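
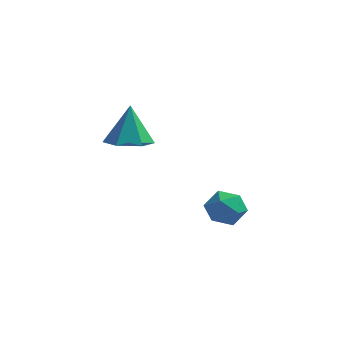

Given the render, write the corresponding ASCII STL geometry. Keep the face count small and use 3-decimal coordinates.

solid 
facet normal 0.079 -0.320 -0.944
outer loop
vertex -1.942 -0.248 1.996
vertex -2.719 -0.564 2.038
vertex -2.6 0.226 1.78
endloop
endfacet
facet normal 0.522 0.824 0.220
outer loop
vertex -1.942 -0.248 1.996
vertex -2.6 0.226 1.78
vertex -2.841 -0.076 3.482
endloop
endfacet
facet normal 0.080 -0.320 -0.944
outer loop
vertex -2.6 0.226 1.78
vertex -2.719 -0.564 2.038
vertex -3.377 -0.09 1.821
endloop
endfacet
facet normal -0.369 0.923 0.111
outer loop
vertex -2.6 0.226 1.78
vertex -3.377 -0.09 1.821
vertex -2.841 -0.076 3.482
endloop
endfacet
facet normal 0.080 -0.320 -0.944
outer loop
vertex -3.377 -0.09 1.821
vertex -2.719 -0.564 2.038
vertex -3.496 -0.88 2.079
endloop
endfacet
facet normal -0.925 0.236 0.297
outer loop
vertex -3.377 -0.09 1.821
vertex -3.496 -0.88 2.079
vertex -2.841 -0.076 3.482
endloop
endfacet
facet normal 0.080 -0.319 -0.944
outer loop
vertex -3.496 -0.88 2.079
vertex -2.719 -0.564 2.038
vertex -2.838 -1.355 2.295
endloop
endfacet
facet normal -0.591 -0.550 0.591
outer loop
vertex -3.496 -0.88 2.079
vertex -2.838 -1.355 2.295
vertex -2.841 -0.076 3.482
endloop
endfacet
facet normal 0.080 -0.319 -0.944
outer loop
vertex -2.838 -1.355 2.295
vertex -2.719 -0.564 2.038
vertex -2.061 -1.039 2.254
endloop
endfacet
facet normal 0.301 -0.648 0.699
outer loop
vertex -2.838 -1.355 2.295
vertex -2.061 -1.039 2.254
vertex -2.841 -0.076 3.482
endloop
endfacet
facet normal 0.079 -0.320 -0.944
outer loop
vertex -2.061 -1.039 2.254
vertex -2.719 -0.564 2.038
vertex -1.942 -0.248 1.996
endloop
endfacet
facet normal 0.857 0.039 0.514
outer loop
vertex -2.061 -1.039 2.254
vertex -1.942 -0.248 1.996
vertex -2.841 -0.076 3.482
endloop
endfacet
facet normal -0.483 0.809 0.336
outer loop
vertex -0.502 1.43 -1.526
vertex -0.269 1.264 -0.791
vertex 0.178 1.722 -1.252
endloop
endfacet
facet normal -0.255 0.907 -0.334
outer loop
vertex -0.502 1.43 -1.526
vertex 0.178 1.722 -1.252
vertex 0.138 1.44 -1.988
endloop
endfacet
facet normal -0.541 0.396 -0.742
outer loop
vertex -0.502 1.43 -1.526
vertex 0.138 1.44 -1.988
vertex -0.334 0.808 -1.981
endloop
endfacet
facet normal -0.946 -0.018 -0.324
outer loop
vertex -0.502 1.43 -1.526
vertex -0.334 0.808 -1.981
vertex -0.585 0.699 -1.242
endloop
endfacet
facet normal -0.910 0.236 0.342
outer loop
vertex -0.502 1.43 -1.526
vertex -0.585 0.699 -1.242
vertex -0.269 1.264 -0.791
endloop
endfacet
facet normal 0.453 0.824 -0.340
outer loop
vertex 0.138 1.44 -1.988
vertex 0.178 1.722 -1.252
vertex 0.765 1.281 -1.538
endloop
endfacet
facet normal 0.086 0.664 0.743
outer loop
vertex 0.178 1.722 -1.252
vertex -0.269 1.264 -0.791
vertex 0.514 1.172 -0.799
endloop
endfacet
facet normal -0.606 -0.261 0.752
outer loop
vertex -0.269 1.264 -0.791
vertex -0.585 0.699 -1.242
vertex 0.042 0.54 -0.792
endloop
endfacet
facet normal -0.664 -0.673 -0.325
outer loop
vertex -0.585 0.699 -1.242
vertex -0.334 0.808 -1.981
vertex 0.002 0.258 -1.528
endloop
endfacet
facet normal -0.011 -0.003 -1.000
outer loop
vertex -0.334 0.808 -1.981
vertex 0.138 1.44 -1.988
vertex 0.449 0.716 -1.989
endloop
endfacet
facet normal 0.946 0.018 0.324
outer loop
vertex 0.682 0.55 -1.254
vertex 0.765 1.281 -1.538
vertex 0.514 1.172 -0.799
endloop
endfacet
facet normal 0.541 -0.396 0.742
outer loop
vertex 0.682 0.55 -1.254
vertex 0.514 1.172 -0.799
vertex 0.042 0.54 -0.792
endloop
endfacet
facet normal 0.255 -0.907 0.334
outer loop
vertex 0.682 0.55 -1.254
vertex 0.042 0.54 -0.792
vertex 0.002 0.258 -1.528
endloop
endfacet
facet normal 0.483 -0.809 -0.336
outer loop
vertex 0.682 0.55 -1.254
vertex 0.002 0.258 -1.528
vertex 0.449 0.716 -1.989
endloop
endfacet
facet normal 0.910 -0.236 -0.342
outer loop
vertex 0.682 0.55 -1.254
vertex 0.449 0.716 -1.989
vertex 0.765 1.281 -1.538
endloop
endfacet
facet normal 0.664 0.673 0.325
outer loop
vertex 0.514 1.172 -0.799
vertex 0.765 1.281 -1.538
vertex 0.178 1.722 -1.252
endloop
endfacet
facet normal 0.011 0.003 1.000
outer loop
vertex 0.042 0.54 -0.792
vertex 0.514 1.172 -0.799
vertex -0.269 1.264 -0.791
endloop
endfacet
facet normal -0.453 -0.824 0.340
outer loop
vertex 0.002 0.258 -1.528
vertex 0.042 0.54 -0.792
vertex -0.585 0.699 -1.242
endloop
endfacet
facet normal -0.086 -0.664 -0.743
outer loop
vertex 0.449 0.716 -1.989
vertex 0.002 0.258 -1.528
vertex -0.334 0.808 -1.981
endloop
endfacet
facet normal 0.606 0.261 -0.752
outer loop
vertex 0.765 1.281 -1.538
vertex 0.449 0.716 -1.989
vertex 0.138 1.44 -1.988
endloop
endfacet

endsolid


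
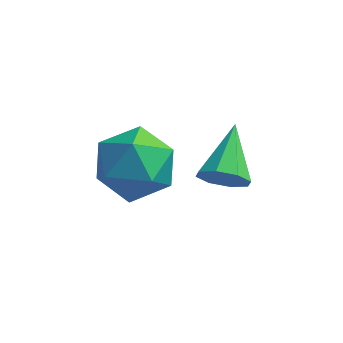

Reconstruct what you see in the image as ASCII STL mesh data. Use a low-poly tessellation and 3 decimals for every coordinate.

solid 
facet normal -0.541 -0.399 0.740
outer loop
vertex -3.537 -3.714 1.038
vertex -3.132 -4.598 0.858
vertex -2.706 -3.981 1.502
endloop
endfacet
facet normal -0.395 0.287 0.873
outer loop
vertex -3.537 -3.714 1.038
vertex -2.706 -3.981 1.502
vertex -2.804 -3.061 1.155
endloop
endfacet
facet normal -0.656 0.677 0.333
outer loop
vertex -3.537 -3.714 1.038
vertex -2.804 -3.061 1.155
vertex -3.29 -3.109 0.296
endloop
endfacet
facet normal -0.964 0.232 -0.132
outer loop
vertex -3.537 -3.714 1.038
vertex -3.29 -3.109 0.296
vertex -3.493 -4.059 0.112
endloop
endfacet
facet normal -0.893 -0.433 0.119
outer loop
vertex -3.537 -3.714 1.038
vertex -3.493 -4.059 0.112
vertex -3.132 -4.598 0.858
endloop
endfacet
facet normal 0.313 0.364 0.877
outer loop
vertex -2.804 -3.061 1.155
vertex -2.706 -3.981 1.502
vertex -1.947 -3.541 1.048
endloop
endfacet
facet normal 0.077 -0.745 0.663
outer loop
vertex -2.706 -3.981 1.502
vertex -3.132 -4.598 0.858
vertex -2.15 -4.491 0.864
endloop
endfacet
facet normal -0.491 -0.801 -0.341
outer loop
vertex -3.132 -4.598 0.858
vertex -3.493 -4.059 0.112
vertex -2.636 -4.539 0.005
endloop
endfacet
facet normal -0.606 0.274 -0.747
outer loop
vertex -3.493 -4.059 0.112
vertex -3.29 -3.109 0.296
vertex -2.734 -3.619 -0.342
endloop
endfacet
facet normal -0.108 0.994 0.006
outer loop
vertex -3.29 -3.109 0.296
vertex -2.804 -3.061 1.155
vertex -2.308 -3.002 0.302
endloop
endfacet
facet normal 0.964 -0.232 0.132
outer loop
vertex -1.903 -3.886 0.122
vertex -1.947 -3.541 1.048
vertex -2.15 -4.491 0.864
endloop
endfacet
facet normal 0.656 -0.677 -0.333
outer loop
vertex -1.903 -3.886 0.122
vertex -2.15 -4.491 0.864
vertex -2.636 -4.539 0.005
endloop
endfacet
facet normal 0.395 -0.287 -0.873
outer loop
vertex -1.903 -3.886 0.122
vertex -2.636 -4.539 0.005
vertex -2.734 -3.619 -0.342
endloop
endfacet
facet normal 0.541 0.399 -0.740
outer loop
vertex -1.903 -3.886 0.122
vertex -2.734 -3.619 -0.342
vertex -2.308 -3.002 0.302
endloop
endfacet
facet normal 0.893 0.433 -0.119
outer loop
vertex -1.903 -3.886 0.122
vertex -2.308 -3.002 0.302
vertex -1.947 -3.541 1.048
endloop
endfacet
facet normal 0.606 -0.274 0.747
outer loop
vertex -2.15 -4.491 0.864
vertex -1.947 -3.541 1.048
vertex -2.706 -3.981 1.502
endloop
endfacet
facet normal 0.108 -0.994 -0.006
outer loop
vertex -2.636 -4.539 0.005
vertex -2.15 -4.491 0.864
vertex -3.132 -4.598 0.858
endloop
endfacet
facet normal -0.313 -0.364 -0.877
outer loop
vertex -2.734 -3.619 -0.342
vertex -2.636 -4.539 0.005
vertex -3.493 -4.059 0.112
endloop
endfacet
facet normal -0.077 0.745 -0.663
outer loop
vertex -2.308 -3.002 0.302
vertex -2.734 -3.619 -0.342
vertex -3.29 -3.109 0.296
endloop
endfacet
facet normal 0.491 0.801 0.341
outer loop
vertex -1.947 -3.541 1.048
vertex -2.308 -3.002 0.302
vertex -2.804 -3.061 1.155
endloop
endfacet
facet normal 0.045 -0.904 -0.426
outer loop
vertex -0.277 -4.779 1.945
vertex -0.619 -4.588 1.504
vertex -0.038 -4.606 1.603
endloop
endfacet
facet normal 0.773 0.151 0.617
outer loop
vertex -0.277 -4.779 1.945
vertex -0.038 -4.606 1.603
vertex -0.681 -3.332 2.096
endloop
endfacet
facet normal 0.044 -0.904 -0.425
outer loop
vertex -0.038 -4.606 1.603
vertex -0.619 -4.588 1.504
vertex -0.139 -4.423 1.203
endloop
endfacet
facet normal 0.890 0.456 -0.016
outer loop
vertex -0.038 -4.606 1.603
vertex -0.139 -4.423 1.203
vertex -0.681 -3.332 2.096
endloop
endfacet
facet normal 0.043 -0.903 -0.427
outer loop
vertex -0.139 -4.423 1.203
vertex -0.619 -4.588 1.504
vertex -0.522 -4.336 0.98
endloop
endfacet
facet normal 0.476 0.686 -0.550
outer loop
vertex -0.139 -4.423 1.203
vertex -0.522 -4.336 0.98
vertex -0.681 -3.332 2.096
endloop
endfacet
facet normal 0.047 -0.904 -0.426
outer loop
vertex -0.522 -4.336 0.98
vertex -0.619 -4.588 1.504
vertex -0.962 -4.398 1.063
endloop
endfacet
facet normal -0.226 0.708 -0.669
outer loop
vertex -0.522 -4.336 0.98
vertex -0.962 -4.398 1.063
vertex -0.681 -3.332 2.096
endloop
endfacet
facet normal 0.043 -0.905 -0.424
outer loop
vertex -0.962 -4.398 1.063
vertex -0.619 -4.588 1.504
vertex -1.201 -4.57 1.406
endloop
endfacet
facet normal -0.805 0.509 -0.306
outer loop
vertex -0.962 -4.398 1.063
vertex -1.201 -4.57 1.406
vertex -0.681 -3.332 2.096
endloop
endfacet
facet normal 0.044 -0.904 -0.426
outer loop
vertex -1.201 -4.57 1.406
vertex -0.619 -4.588 1.504
vertex -1.099 -4.753 1.805
endloop
endfacet
facet normal -0.922 0.204 0.329
outer loop
vertex -1.201 -4.57 1.406
vertex -1.099 -4.753 1.805
vertex -0.681 -3.332 2.096
endloop
endfacet
facet normal 0.044 -0.904 -0.426
outer loop
vertex -1.099 -4.753 1.805
vertex -0.619 -4.588 1.504
vertex -0.716 -4.84 2.029
endloop
endfacet
facet normal -0.509 -0.026 0.860
outer loop
vertex -1.099 -4.753 1.805
vertex -0.716 -4.84 2.029
vertex -0.681 -3.332 2.096
endloop
endfacet
facet normal 0.044 -0.904 -0.426
outer loop
vertex -0.716 -4.84 2.029
vertex -0.619 -4.588 1.504
vertex -0.277 -4.779 1.945
endloop
endfacet
facet normal 0.194 -0.048 0.980
outer loop
vertex -0.716 -4.84 2.029
vertex -0.277 -4.779 1.945
vertex -0.681 -3.332 2.096
endloop
endfacet

endsolid


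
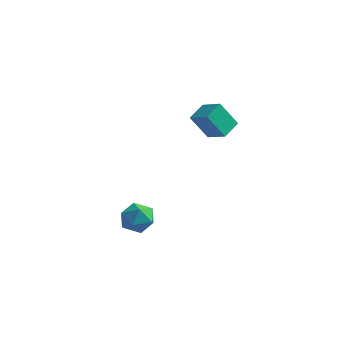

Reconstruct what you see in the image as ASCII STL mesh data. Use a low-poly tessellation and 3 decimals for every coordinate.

solid 
facet normal -0.435 -0.321 0.841
outer loop
vertex 1.507 -1.406 4.86
vertex 1.601 -0.052 5.425
vertex 0.097 -1.06 4.263
endloop
endfacet
facet normal -0.063 -0.921 -0.384
outer loop
vertex 0.979 -0.408 2.555
vertex 1.507 -1.406 4.86
vertex 0.097 -1.06 4.263
endloop
endfacet
facet normal -0.435 -0.321 0.841
outer loop
vertex 0.097 -1.06 4.263
vertex 1.601 -0.052 5.425
vertex 0.19 0.294 4.828
endloop
endfacet
facet normal -0.898 0.220 -0.380
outer loop
vertex 0.19 0.294 4.828
vertex 0.979 -0.408 2.555
vertex 0.097 -1.06 4.263
endloop
endfacet
facet normal 0.898 -0.221 0.380
outer loop
vertex 1.507 -1.406 4.86
vertex 2.483 0.6 3.717
vertex 1.601 -0.052 5.425
endloop
endfacet
facet normal -0.063 -0.921 -0.384
outer loop
vertex 2.39 -0.754 3.152
vertex 1.507 -1.406 4.86
vertex 0.979 -0.408 2.555
endloop
endfacet
facet normal 0.898 -0.220 0.380
outer loop
vertex 2.39 -0.754 3.152
vertex 2.483 0.6 3.717
vertex 1.507 -1.406 4.86
endloop
endfacet
facet normal 0.063 0.921 0.384
outer loop
vertex 1.601 -0.052 5.425
vertex 2.483 0.6 3.717
vertex 0.19 0.294 4.828
endloop
endfacet
facet normal -0.898 0.221 -0.380
outer loop
vertex 1.073 0.946 3.12
vertex 0.979 -0.408 2.555
vertex 0.19 0.294 4.828
endloop
endfacet
facet normal 0.063 0.921 0.384
outer loop
vertex 0.19 0.294 4.828
vertex 2.483 0.6 3.717
vertex 1.073 0.946 3.12
endloop
endfacet
facet normal 0.435 0.321 -0.841
outer loop
vertex 1.073 0.946 3.12
vertex 2.39 -0.754 3.152
vertex 0.979 -0.408 2.555
endloop
endfacet
facet normal 0.435 0.321 -0.841
outer loop
vertex 2.483 0.6 3.717
vertex 2.39 -0.754 3.152
vertex 1.073 0.946 3.12
endloop
endfacet
facet normal -0.844 -0.066 0.532
outer loop
vertex -3.017 -3.761 -3.749
vertex -2.528 -4.675 -3.086
vertex -2.39 -3.508 -2.722
endloop
endfacet
facet normal -0.739 0.602 0.303
outer loop
vertex -3.017 -3.761 -3.749
vertex -2.39 -3.508 -2.722
vertex -2.234 -2.812 -3.724
endloop
endfacet
facet normal -0.698 0.587 -0.409
outer loop
vertex -3.017 -3.761 -3.749
vertex -2.234 -2.812 -3.724
vertex -2.277 -3.549 -4.708
endloop
endfacet
facet normal -0.779 -0.090 -0.621
outer loop
vertex -3.017 -3.761 -3.749
vertex -2.277 -3.549 -4.708
vertex -2.458 -4.7 -4.314
endloop
endfacet
facet normal -0.869 -0.493 -0.039
outer loop
vertex -3.017 -3.761 -3.749
vertex -2.458 -4.7 -4.314
vertex -2.528 -4.675 -3.086
endloop
endfacet
facet normal -0.109 0.824 0.556
outer loop
vertex -2.234 -2.812 -3.724
vertex -2.39 -3.508 -2.722
vertex -1.262 -3.14 -3.046
endloop
endfacet
facet normal -0.280 -0.256 0.925
outer loop
vertex -2.39 -3.508 -2.722
vertex -2.528 -4.675 -3.086
vertex -1.443 -4.291 -2.652
endloop
endfacet
facet normal -0.320 -0.947 0.001
outer loop
vertex -2.528 -4.675 -3.086
vertex -2.458 -4.7 -4.314
vertex -1.486 -5.028 -3.636
endloop
endfacet
facet normal -0.174 -0.294 -0.940
outer loop
vertex -2.458 -4.7 -4.314
vertex -2.277 -3.549 -4.708
vertex -1.33 -4.332 -4.638
endloop
endfacet
facet normal -0.044 0.801 -0.598
outer loop
vertex -2.277 -3.549 -4.708
vertex -2.234 -2.812 -3.724
vertex -1.192 -3.165 -4.274
endloop
endfacet
facet normal 0.779 0.090 0.621
outer loop
vertex -0.703 -4.079 -3.611
vertex -1.262 -3.14 -3.046
vertex -1.443 -4.291 -2.652
endloop
endfacet
facet normal 0.698 -0.587 0.409
outer loop
vertex -0.703 -4.079 -3.611
vertex -1.443 -4.291 -2.652
vertex -1.486 -5.028 -3.636
endloop
endfacet
facet normal 0.739 -0.602 -0.303
outer loop
vertex -0.703 -4.079 -3.611
vertex -1.486 -5.028 -3.636
vertex -1.33 -4.332 -4.638
endloop
endfacet
facet normal 0.844 0.066 -0.532
outer loop
vertex -0.703 -4.079 -3.611
vertex -1.33 -4.332 -4.638
vertex -1.192 -3.165 -4.274
endloop
endfacet
facet normal 0.869 0.493 0.039
outer loop
vertex -0.703 -4.079 -3.611
vertex -1.192 -3.165 -4.274
vertex -1.262 -3.14 -3.046
endloop
endfacet
facet normal 0.174 0.294 0.940
outer loop
vertex -1.443 -4.291 -2.652
vertex -1.262 -3.14 -3.046
vertex -2.39 -3.508 -2.722
endloop
endfacet
facet normal 0.044 -0.801 0.598
outer loop
vertex -1.486 -5.028 -3.636
vertex -1.443 -4.291 -2.652
vertex -2.528 -4.675 -3.086
endloop
endfacet
facet normal 0.109 -0.824 -0.556
outer loop
vertex -1.33 -4.332 -4.638
vertex -1.486 -5.028 -3.636
vertex -2.458 -4.7 -4.314
endloop
endfacet
facet normal 0.280 0.256 -0.925
outer loop
vertex -1.192 -3.165 -4.274
vertex -1.33 -4.332 -4.638
vertex -2.277 -3.549 -4.708
endloop
endfacet
facet normal 0.320 0.947 -0.001
outer loop
vertex -1.262 -3.14 -3.046
vertex -1.192 -3.165 -4.274
vertex -2.234 -2.812 -3.724
endloop
endfacet

endsolid


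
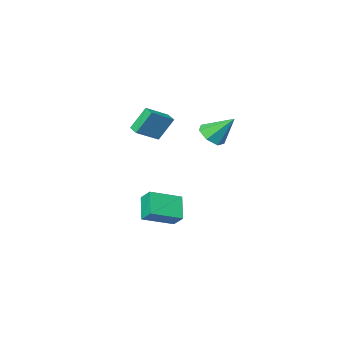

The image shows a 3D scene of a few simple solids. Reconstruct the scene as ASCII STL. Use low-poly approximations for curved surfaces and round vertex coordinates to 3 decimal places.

solid 
facet normal 0.453 -0.524 -0.721
outer loop
vertex 0.326 2.214 2.099
vertex -0.417 1.545 2.119
vertex -0.339 2.374 1.565
endloop
endfacet
facet normal 0.230 0.973 0.006
outer loop
vertex 0.326 2.214 2.099
vertex -0.339 2.374 1.565
vertex -1.323 2.595 3.561
endloop
endfacet
facet normal 0.454 -0.524 -0.721
outer loop
vertex -0.339 2.374 1.565
vertex -0.417 1.545 2.119
vertex -1.062 1.909 1.448
endloop
endfacet
facet normal -0.474 0.819 -0.324
outer loop
vertex -0.339 2.374 1.565
vertex -1.062 1.909 1.448
vertex -1.323 2.595 3.561
endloop
endfacet
facet normal 0.453 -0.526 -0.720
outer loop
vertex -1.062 1.909 1.448
vertex -0.417 1.545 2.119
vertex -1.3 1.171 1.837
endloop
endfacet
facet normal -0.959 0.211 -0.187
outer loop
vertex -1.062 1.909 1.448
vertex -1.3 1.171 1.837
vertex -1.323 2.595 3.561
endloop
endfacet
facet normal 0.453 -0.525 -0.721
outer loop
vertex -1.3 1.171 1.837
vertex -0.417 1.545 2.119
vertex -0.873 0.714 2.438
endloop
endfacet
facet normal -0.864 -0.394 0.314
outer loop
vertex -1.3 1.171 1.837
vertex -0.873 0.714 2.438
vertex -1.323 2.595 3.561
endloop
endfacet
facet normal 0.453 -0.525 -0.720
outer loop
vertex -0.873 0.714 2.438
vertex -0.417 1.545 2.119
vertex -0.102 0.883 2.8
endloop
endfacet
facet normal -0.258 -0.540 0.801
outer loop
vertex -0.873 0.714 2.438
vertex -0.102 0.883 2.8
vertex -1.323 2.595 3.561
endloop
endfacet
facet normal 0.454 -0.525 -0.720
outer loop
vertex -0.102 0.883 2.8
vertex -0.417 1.545 2.119
vertex 0.431 1.551 2.649
endloop
endfacet
facet normal 0.403 -0.116 0.908
outer loop
vertex -0.102 0.883 2.8
vertex 0.431 1.551 2.649
vertex -1.323 2.595 3.561
endloop
endfacet
facet normal 0.454 -0.525 -0.720
outer loop
vertex 0.431 1.551 2.649
vertex -0.417 1.545 2.119
vertex 0.326 2.214 2.099
endloop
endfacet
facet normal 0.619 0.557 0.553
outer loop
vertex 0.431 1.551 2.649
vertex 0.326 2.214 2.099
vertex -1.323 2.595 3.561
endloop
endfacet
facet normal -0.936 0.141 -0.322
outer loop
vertex 0.437 -0.375 -3.317
vertex 1.05 0.786 -4.592
vertex 0.558 -1.241 -4.047
endloop
endfacet
facet normal -0.335 -0.634 0.697
outer loop
vertex 2.59 -1.546 -3.348
vertex 0.437 -0.375 -3.317
vertex 0.558 -1.241 -4.047
endloop
endfacet
facet normal -0.936 0.141 -0.322
outer loop
vertex 0.558 -1.241 -4.047
vertex 1.05 0.786 -4.592
vertex 1.171 -0.08 -5.322
endloop
endfacet
facet normal 0.106 -0.760 -0.641
outer loop
vertex 1.171 -0.08 -5.322
vertex 2.59 -1.546 -3.348
vertex 0.558 -1.241 -4.047
endloop
endfacet
facet normal -0.106 0.760 0.641
outer loop
vertex 0.437 -0.375 -3.317
vertex 3.082 0.481 -3.893
vertex 1.05 0.786 -4.592
endloop
endfacet
facet normal -0.335 -0.634 0.697
outer loop
vertex 2.469 -0.68 -2.618
vertex 0.437 -0.375 -3.317
vertex 2.59 -1.546 -3.348
endloop
endfacet
facet normal -0.106 0.760 0.641
outer loop
vertex 2.469 -0.68 -2.618
vertex 3.082 0.481 -3.893
vertex 0.437 -0.375 -3.317
endloop
endfacet
facet normal 0.335 0.634 -0.697
outer loop
vertex 1.05 0.786 -4.592
vertex 3.082 0.481 -3.893
vertex 1.171 -0.08 -5.322
endloop
endfacet
facet normal 0.106 -0.760 -0.641
outer loop
vertex 3.203 -0.385 -4.623
vertex 2.59 -1.546 -3.348
vertex 1.171 -0.08 -5.322
endloop
endfacet
facet normal 0.335 0.634 -0.697
outer loop
vertex 1.171 -0.08 -5.322
vertex 3.082 0.481 -3.893
vertex 3.203 -0.385 -4.623
endloop
endfacet
facet normal 0.936 -0.141 0.322
outer loop
vertex 3.203 -0.385 -4.623
vertex 2.469 -0.68 -2.618
vertex 2.59 -1.546 -3.348
endloop
endfacet
facet normal 0.936 -0.141 0.322
outer loop
vertex 3.082 0.481 -3.893
vertex 2.469 -0.68 -2.618
vertex 3.203 -0.385 -4.623
endloop
endfacet
facet normal -0.458 0.209 0.864
outer loop
vertex 3.19 0.186 4.475
vertex 3.248 0.978 4.314
vertex 1.675 0.136 3.683
endloop
endfacet
facet normal -0.072 -0.977 0.200
outer loop
vertex 2.492 -0.238 2.146
vertex 3.19 0.186 4.475
vertex 1.675 0.136 3.683
endloop
endfacet
facet normal -0.459 0.211 0.863
outer loop
vertex 1.675 0.136 3.683
vertex 3.248 0.978 4.314
vertex 1.734 0.928 3.521
endloop
endfacet
facet normal -0.886 -0.029 -0.464
outer loop
vertex 1.734 0.928 3.521
vertex 2.492 -0.238 2.146
vertex 1.675 0.136 3.683
endloop
endfacet
facet normal 0.886 0.029 0.464
outer loop
vertex 3.19 0.186 4.475
vertex 4.065 0.604 2.777
vertex 3.248 0.978 4.314
endloop
endfacet
facet normal -0.072 -0.977 0.200
outer loop
vertex 4.006 -0.188 2.939
vertex 3.19 0.186 4.475
vertex 2.492 -0.238 2.146
endloop
endfacet
facet normal 0.886 0.029 0.463
outer loop
vertex 4.006 -0.188 2.939
vertex 4.065 0.604 2.777
vertex 3.19 0.186 4.475
endloop
endfacet
facet normal 0.072 0.977 -0.199
outer loop
vertex 3.248 0.978 4.314
vertex 4.065 0.604 2.777
vertex 1.734 0.928 3.521
endloop
endfacet
facet normal -0.886 -0.029 -0.463
outer loop
vertex 2.55 0.554 1.985
vertex 2.492 -0.238 2.146
vertex 1.734 0.928 3.521
endloop
endfacet
facet normal 0.072 0.977 -0.200
outer loop
vertex 1.734 0.928 3.521
vertex 4.065 0.604 2.777
vertex 2.55 0.554 1.985
endloop
endfacet
facet normal 0.459 -0.209 -0.863
outer loop
vertex 2.55 0.554 1.985
vertex 4.006 -0.188 2.939
vertex 2.492 -0.238 2.146
endloop
endfacet
facet normal 0.458 -0.211 -0.863
outer loop
vertex 4.065 0.604 2.777
vertex 4.006 -0.188 2.939
vertex 2.55 0.554 1.985
endloop
endfacet

endsolid


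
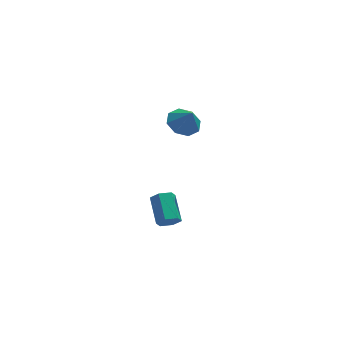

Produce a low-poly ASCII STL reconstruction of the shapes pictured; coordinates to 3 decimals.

solid 
facet normal 0.104 -0.869 -0.483
outer loop
vertex 0.482 2.458 -2.605
vertex 0.072 2.658 -3.053
vertex 0.699 2.77 -3.12
endloop
endfacet
facet normal 0.935 -0.081 0.345
outer loop
vertex 0.482 2.458 -2.605
vertex 0.699 2.77 -3.12
vertex 0.318 3.841 -1.838
endloop
endfacet
facet normal 0.935 -0.081 0.345
outer loop
vertex 0.318 3.841 -1.838
vertex 0.699 2.77 -3.12
vertex 0.535 4.153 -2.353
endloop
endfacet
facet normal -0.103 0.869 0.483
outer loop
vertex 0.318 3.841 -1.838
vertex 0.535 4.153 -2.353
vertex -0.092 4.042 -2.287
endloop
endfacet
facet normal 0.104 -0.870 -0.482
outer loop
vertex 0.699 2.77 -3.12
vertex 0.072 2.658 -3.053
vertex 0.289 2.97 -3.569
endloop
endfacet
facet normal 0.761 0.381 -0.525
outer loop
vertex 0.699 2.77 -3.12
vertex 0.289 2.97 -3.569
vertex 0.535 4.153 -2.353
endloop
endfacet
facet normal 0.761 0.381 -0.525
outer loop
vertex 0.535 4.153 -2.353
vertex 0.289 2.97 -3.569
vertex 0.125 4.353 -2.802
endloop
endfacet
facet normal -0.103 0.870 0.482
outer loop
vertex 0.535 4.153 -2.353
vertex 0.125 4.353 -2.802
vertex -0.092 4.042 -2.287
endloop
endfacet
facet normal 0.102 -0.870 -0.483
outer loop
vertex 0.289 2.97 -3.569
vertex 0.072 2.658 -3.053
vertex -0.338 2.859 -3.502
endloop
endfacet
facet normal -0.175 0.462 -0.870
outer loop
vertex 0.289 2.97 -3.569
vertex -0.338 2.859 -3.502
vertex 0.125 4.353 -2.802
endloop
endfacet
facet normal -0.175 0.462 -0.870
outer loop
vertex 0.125 4.353 -2.802
vertex -0.338 2.859 -3.502
vertex -0.502 4.242 -2.735
endloop
endfacet
facet normal -0.102 0.870 0.482
outer loop
vertex 0.125 4.353 -2.802
vertex -0.502 4.242 -2.735
vertex -0.092 4.042 -2.287
endloop
endfacet
facet normal 0.103 -0.869 -0.483
outer loop
vertex -0.338 2.859 -3.502
vertex 0.072 2.658 -3.053
vertex -0.555 2.547 -2.987
endloop
endfacet
facet normal -0.935 0.081 -0.345
outer loop
vertex -0.338 2.859 -3.502
vertex -0.555 2.547 -2.987
vertex -0.502 4.242 -2.735
endloop
endfacet
facet normal -0.935 0.081 -0.345
outer loop
vertex -0.502 4.242 -2.735
vertex -0.555 2.547 -2.987
vertex -0.719 3.93 -2.22
endloop
endfacet
facet normal -0.104 0.869 0.483
outer loop
vertex -0.502 4.242 -2.735
vertex -0.719 3.93 -2.22
vertex -0.092 4.042 -2.287
endloop
endfacet
facet normal 0.103 -0.870 -0.482
outer loop
vertex -0.555 2.547 -2.987
vertex 0.072 2.658 -3.053
vertex -0.145 2.347 -2.538
endloop
endfacet
facet normal -0.761 -0.381 0.525
outer loop
vertex -0.555 2.547 -2.987
vertex -0.145 2.347 -2.538
vertex -0.719 3.93 -2.22
endloop
endfacet
facet normal -0.761 -0.381 0.525
outer loop
vertex -0.719 3.93 -2.22
vertex -0.145 2.347 -2.538
vertex -0.309 3.73 -1.771
endloop
endfacet
facet normal -0.104 0.870 0.482
outer loop
vertex -0.719 3.93 -2.22
vertex -0.309 3.73 -1.771
vertex -0.092 4.042 -2.287
endloop
endfacet
facet normal 0.102 -0.870 -0.482
outer loop
vertex -0.145 2.347 -2.538
vertex 0.072 2.658 -3.053
vertex 0.482 2.458 -2.605
endloop
endfacet
facet normal 0.175 -0.462 0.870
outer loop
vertex -0.145 2.347 -2.538
vertex 0.482 2.458 -2.605
vertex -0.309 3.73 -1.771
endloop
endfacet
facet normal 0.175 -0.462 0.870
outer loop
vertex -0.309 3.73 -1.771
vertex 0.482 2.458 -2.605
vertex 0.318 3.841 -1.838
endloop
endfacet
facet normal -0.102 0.870 0.483
outer loop
vertex -0.309 3.73 -1.771
vertex 0.318 3.841 -1.838
vertex -0.092 4.042 -2.287
endloop
endfacet
facet normal -0.310 0.378 -0.872
outer loop
vertex 1.376 4.546 3.559
vertex 0.895 3.824 3.417
vertex 0.752 4.601 3.805
endloop
endfacet
facet normal 0.351 0.528 0.773
outer loop
vertex 1.376 4.546 3.559
vertex 0.752 4.601 3.805
vertex 1.245 3.396 4.403
endloop
endfacet
facet normal -0.311 0.378 -0.872
outer loop
vertex 0.752 4.601 3.805
vertex 0.895 3.824 3.417
vertex 0.211 4.2 3.824
endloop
endfacet
facet normal -0.231 0.355 0.906
outer loop
vertex 0.752 4.601 3.805
vertex 0.211 4.2 3.824
vertex 1.245 3.396 4.403
endloop
endfacet
facet normal -0.311 0.379 -0.872
outer loop
vertex 0.211 4.2 3.824
vertex 0.895 3.824 3.417
vertex 0.07 3.578 3.604
endloop
endfacet
facet normal -0.572 -0.155 0.806
outer loop
vertex 0.211 4.2 3.824
vertex 0.07 3.578 3.604
vertex 1.245 3.396 4.403
endloop
endfacet
facet normal -0.310 0.378 -0.872
outer loop
vertex 0.07 3.578 3.604
vertex 0.895 3.824 3.417
vertex 0.413 3.101 3.275
endloop
endfacet
facet normal -0.470 -0.705 0.531
outer loop
vertex 0.07 3.578 3.604
vertex 0.413 3.101 3.275
vertex 1.245 3.396 4.403
endloop
endfacet
facet normal -0.311 0.378 -0.872
outer loop
vertex 0.413 3.101 3.275
vertex 0.895 3.824 3.417
vertex 1.038 3.047 3.029
endloop
endfacet
facet normal 0.012 -0.970 0.244
outer loop
vertex 0.413 3.101 3.275
vertex 1.038 3.047 3.029
vertex 1.245 3.396 4.403
endloop
endfacet
facet normal -0.310 0.379 -0.872
outer loop
vertex 1.038 3.047 3.029
vertex 0.895 3.824 3.417
vertex 1.579 3.448 3.011
endloop
endfacet
facet normal 0.594 -0.796 0.113
outer loop
vertex 1.038 3.047 3.029
vertex 1.579 3.448 3.011
vertex 1.245 3.396 4.403
endloop
endfacet
facet normal -0.310 0.378 -0.872
outer loop
vertex 1.579 3.448 3.011
vertex 0.895 3.824 3.417
vertex 1.719 4.069 3.23
endloop
endfacet
facet normal 0.934 -0.286 0.213
outer loop
vertex 1.579 3.448 3.011
vertex 1.719 4.069 3.23
vertex 1.245 3.396 4.403
endloop
endfacet
facet normal -0.310 0.378 -0.872
outer loop
vertex 1.719 4.069 3.23
vertex 0.895 3.824 3.417
vertex 1.376 4.546 3.559
endloop
endfacet
facet normal 0.833 0.263 0.487
outer loop
vertex 1.719 4.069 3.23
vertex 1.376 4.546 3.559
vertex 1.245 3.396 4.403
endloop
endfacet

endsolid


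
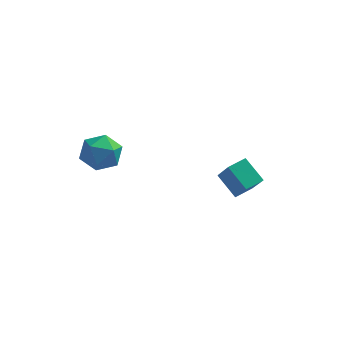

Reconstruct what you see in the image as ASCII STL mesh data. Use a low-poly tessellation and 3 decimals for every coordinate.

solid 
facet normal 0.417 0.776 0.473
outer loop
vertex -3.284 -2.503 2.728
vertex -3.085 -3.167 3.641
vertex -2.299 -3.083 2.811
endloop
endfacet
facet normal 0.508 0.829 -0.232
outer loop
vertex -3.284 -2.503 2.728
vertex -2.299 -3.083 2.811
vertex -2.848 -3.028 1.807
endloop
endfacet
facet normal -0.137 0.831 -0.539
outer loop
vertex -3.284 -2.503 2.728
vertex -2.848 -3.028 1.807
vertex -3.974 -3.078 2.016
endloop
endfacet
facet normal -0.627 0.779 -0.022
outer loop
vertex -3.284 -2.503 2.728
vertex -3.974 -3.078 2.016
vertex -4.12 -3.164 3.149
endloop
endfacet
facet normal -0.285 0.745 0.604
outer loop
vertex -3.284 -2.503 2.728
vertex -4.12 -3.164 3.149
vertex -3.085 -3.167 3.641
endloop
endfacet
facet normal 0.856 0.247 -0.454
outer loop
vertex -2.848 -3.028 1.807
vertex -2.299 -3.083 2.811
vertex -2.38 -4.016 2.151
endloop
endfacet
facet normal 0.708 0.161 0.687
outer loop
vertex -2.299 -3.083 2.811
vertex -3.085 -3.167 3.641
vertex -2.526 -4.102 3.284
endloop
endfacet
facet normal -0.426 0.111 0.898
outer loop
vertex -3.085 -3.167 3.641
vertex -4.12 -3.164 3.149
vertex -3.652 -4.152 3.493
endloop
endfacet
facet normal -0.980 0.165 -0.114
outer loop
vertex -4.12 -3.164 3.149
vertex -3.974 -3.078 2.016
vertex -4.201 -4.097 2.489
endloop
endfacet
facet normal -0.187 0.251 -0.950
outer loop
vertex -3.974 -3.078 2.016
vertex -2.848 -3.028 1.807
vertex -3.415 -4.013 1.659
endloop
endfacet
facet normal 0.627 -0.779 0.022
outer loop
vertex -3.216 -4.677 2.572
vertex -2.38 -4.016 2.151
vertex -2.526 -4.102 3.284
endloop
endfacet
facet normal 0.137 -0.831 0.539
outer loop
vertex -3.216 -4.677 2.572
vertex -2.526 -4.102 3.284
vertex -3.652 -4.152 3.493
endloop
endfacet
facet normal -0.508 -0.829 0.232
outer loop
vertex -3.216 -4.677 2.572
vertex -3.652 -4.152 3.493
vertex -4.201 -4.097 2.489
endloop
endfacet
facet normal -0.417 -0.776 -0.473
outer loop
vertex -3.216 -4.677 2.572
vertex -4.201 -4.097 2.489
vertex -3.415 -4.013 1.659
endloop
endfacet
facet normal 0.285 -0.745 -0.604
outer loop
vertex -3.216 -4.677 2.572
vertex -3.415 -4.013 1.659
vertex -2.38 -4.016 2.151
endloop
endfacet
facet normal 0.980 -0.165 0.114
outer loop
vertex -2.526 -4.102 3.284
vertex -2.38 -4.016 2.151
vertex -2.299 -3.083 2.811
endloop
endfacet
facet normal 0.187 -0.251 0.950
outer loop
vertex -3.652 -4.152 3.493
vertex -2.526 -4.102 3.284
vertex -3.085 -3.167 3.641
endloop
endfacet
facet normal -0.856 -0.247 0.454
outer loop
vertex -4.201 -4.097 2.489
vertex -3.652 -4.152 3.493
vertex -4.12 -3.164 3.149
endloop
endfacet
facet normal -0.708 -0.161 -0.687
outer loop
vertex -3.415 -4.013 1.659
vertex -4.201 -4.097 2.489
vertex -3.974 -3.078 2.016
endloop
endfacet
facet normal 0.426 -0.111 -0.898
outer loop
vertex -2.38 -4.016 2.151
vertex -3.415 -4.013 1.659
vertex -2.848 -3.028 1.807
endloop
endfacet
facet normal -0.349 0.502 -0.791
outer loop
vertex 1.609 2.232 -3.086
vertex 2.388 3.034 -2.92
vertex 2.638 1.431 -4.048
endloop
endfacet
facet normal -0.690 -0.709 -0.147
outer loop
vertex 3.292 0.486 -2.56
vertex 1.609 2.232 -3.086
vertex 2.638 1.431 -4.048
endloop
endfacet
facet normal -0.348 0.503 -0.791
outer loop
vertex 2.638 1.431 -4.048
vertex 2.388 3.034 -2.92
vertex 3.417 2.233 -3.881
endloop
endfacet
facet normal 0.636 -0.494 -0.593
outer loop
vertex 3.417 2.233 -3.881
vertex 3.292 0.486 -2.56
vertex 2.638 1.431 -4.048
endloop
endfacet
facet normal -0.635 0.494 0.593
outer loop
vertex 1.609 2.232 -3.086
vertex 3.042 2.089 -1.432
vertex 2.388 3.034 -2.92
endloop
endfacet
facet normal -0.690 -0.709 -0.147
outer loop
vertex 2.263 1.287 -1.599
vertex 1.609 2.232 -3.086
vertex 3.292 0.486 -2.56
endloop
endfacet
facet normal -0.636 0.494 0.593
outer loop
vertex 2.263 1.287 -1.599
vertex 3.042 2.089 -1.432
vertex 1.609 2.232 -3.086
endloop
endfacet
facet normal 0.690 0.709 0.147
outer loop
vertex 2.388 3.034 -2.92
vertex 3.042 2.089 -1.432
vertex 3.417 2.233 -3.881
endloop
endfacet
facet normal 0.635 -0.494 -0.593
outer loop
vertex 4.071 1.288 -2.394
vertex 3.292 0.486 -2.56
vertex 3.417 2.233 -3.881
endloop
endfacet
facet normal 0.690 0.709 0.147
outer loop
vertex 3.417 2.233 -3.881
vertex 3.042 2.089 -1.432
vertex 4.071 1.288 -2.394
endloop
endfacet
facet normal 0.348 -0.502 0.792
outer loop
vertex 4.071 1.288 -2.394
vertex 2.263 1.287 -1.599
vertex 3.292 0.486 -2.56
endloop
endfacet
facet normal 0.348 -0.503 0.791
outer loop
vertex 3.042 2.089 -1.432
vertex 2.263 1.287 -1.599
vertex 4.071 1.288 -2.394
endloop
endfacet

endsolid


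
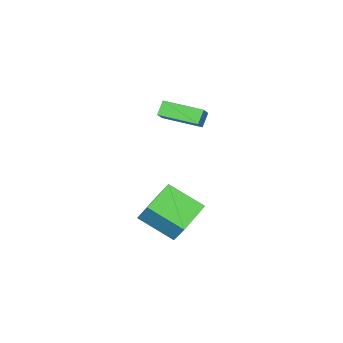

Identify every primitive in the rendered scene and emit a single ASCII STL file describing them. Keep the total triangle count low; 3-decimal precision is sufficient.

solid 
facet normal -0.656 -0.063 0.752
outer loop
vertex -3.328 -1.513 2.471
vertex -3.764 0.603 2.267
vertex -4.107 -1.741 1.772
endloop
endfacet
facet normal 0.201 -0.975 0.094
outer loop
vertex -3.496 -1.683 1.073
vertex -3.328 -1.513 2.471
vertex -4.107 -1.741 1.772
endloop
endfacet
facet normal -0.656 -0.063 0.752
outer loop
vertex -4.107 -1.741 1.772
vertex -3.764 0.603 2.267
vertex -4.542 0.375 1.569
endloop
endfacet
facet normal -0.727 -0.212 -0.653
outer loop
vertex -4.542 0.375 1.569
vertex -3.496 -1.683 1.073
vertex -4.107 -1.741 1.772
endloop
endfacet
facet normal 0.727 0.213 0.653
outer loop
vertex -3.328 -1.513 2.471
vertex -3.153 0.661 1.568
vertex -3.764 0.603 2.267
endloop
endfacet
facet normal 0.201 -0.975 0.094
outer loop
vertex -2.718 -1.455 1.771
vertex -3.328 -1.513 2.471
vertex -3.496 -1.683 1.073
endloop
endfacet
facet normal 0.728 0.212 0.652
outer loop
vertex -2.718 -1.455 1.771
vertex -3.153 0.661 1.568
vertex -3.328 -1.513 2.471
endloop
endfacet
facet normal -0.201 0.975 -0.095
outer loop
vertex -3.764 0.603 2.267
vertex -3.153 0.661 1.568
vertex -4.542 0.375 1.569
endloop
endfacet
facet normal -0.728 -0.213 -0.652
outer loop
vertex -3.932 0.433 0.869
vertex -3.496 -1.683 1.073
vertex -4.542 0.375 1.569
endloop
endfacet
facet normal -0.201 0.975 -0.094
outer loop
vertex -4.542 0.375 1.569
vertex -3.153 0.661 1.568
vertex -3.932 0.433 0.869
endloop
endfacet
facet normal 0.656 0.063 -0.752
outer loop
vertex -3.932 0.433 0.869
vertex -2.718 -1.455 1.771
vertex -3.496 -1.683 1.073
endloop
endfacet
facet normal 0.656 0.063 -0.752
outer loop
vertex -3.153 0.661 1.568
vertex -2.718 -1.455 1.771
vertex -3.932 0.433 0.869
endloop
endfacet
facet normal -0.971 -0.054 0.234
outer loop
vertex 1.586 2.024 0.311
vertex 1.228 3.83 -0.759
vertex 1.351 1.302 -0.829
endloop
endfacet
facet normal 0.168 -0.848 0.503
outer loop
vertex 3.312 1.41 -1.301
vertex 1.586 2.024 0.311
vertex 1.351 1.302 -0.829
endloop
endfacet
facet normal -0.971 -0.054 0.234
outer loop
vertex 1.351 1.302 -0.829
vertex 1.228 3.83 -0.759
vertex 0.993 3.108 -1.899
endloop
endfacet
facet normal -0.171 -0.527 -0.832
outer loop
vertex 0.993 3.108 -1.899
vertex 3.312 1.41 -1.301
vertex 1.351 1.302 -0.829
endloop
endfacet
facet normal 0.171 0.527 0.832
outer loop
vertex 1.586 2.024 0.311
vertex 3.189 3.938 -1.231
vertex 1.228 3.83 -0.759
endloop
endfacet
facet normal 0.168 -0.848 0.503
outer loop
vertex 3.547 2.132 -0.161
vertex 1.586 2.024 0.311
vertex 3.312 1.41 -1.301
endloop
endfacet
facet normal 0.171 0.527 0.832
outer loop
vertex 3.547 2.132 -0.161
vertex 3.189 3.938 -1.231
vertex 1.586 2.024 0.311
endloop
endfacet
facet normal -0.168 0.848 -0.503
outer loop
vertex 1.228 3.83 -0.759
vertex 3.189 3.938 -1.231
vertex 0.993 3.108 -1.899
endloop
endfacet
facet normal -0.171 -0.527 -0.832
outer loop
vertex 2.954 3.216 -2.371
vertex 3.312 1.41 -1.301
vertex 0.993 3.108 -1.899
endloop
endfacet
facet normal -0.168 0.848 -0.503
outer loop
vertex 0.993 3.108 -1.899
vertex 3.189 3.938 -1.231
vertex 2.954 3.216 -2.371
endloop
endfacet
facet normal 0.971 0.054 -0.234
outer loop
vertex 2.954 3.216 -2.371
vertex 3.547 2.132 -0.161
vertex 3.312 1.41 -1.301
endloop
endfacet
facet normal 0.971 0.054 -0.234
outer loop
vertex 3.189 3.938 -1.231
vertex 3.547 2.132 -0.161
vertex 2.954 3.216 -2.371
endloop
endfacet

endsolid


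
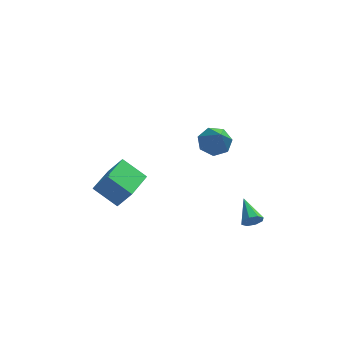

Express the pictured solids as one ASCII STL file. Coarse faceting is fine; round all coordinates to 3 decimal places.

solid 
facet normal 0.206 -0.890 -0.407
outer loop
vertex 3.627 -1.394 -0.501
vertex 3.393 -1.228 -0.982
vertex 3.909 -1.208 -0.765
endloop
endfacet
facet normal 0.616 0.160 0.771
outer loop
vertex 3.627 -1.394 -0.501
vertex 3.909 -1.208 -0.765
vertex 3.087 0.088 -0.378
endloop
endfacet
facet normal 0.206 -0.889 -0.409
outer loop
vertex 3.909 -1.208 -0.765
vertex 3.393 -1.228 -0.982
vertex 3.888 -1.033 -1.156
endloop
endfacet
facet normal 0.854 0.490 0.173
outer loop
vertex 3.909 -1.208 -0.765
vertex 3.888 -1.033 -1.156
vertex 3.087 0.088 -0.378
endloop
endfacet
facet normal 0.207 -0.889 -0.408
outer loop
vertex 3.888 -1.033 -1.156
vertex 3.393 -1.228 -0.982
vertex 3.577 -0.973 -1.445
endloop
endfacet
facet normal 0.551 0.704 -0.447
outer loop
vertex 3.888 -1.033 -1.156
vertex 3.577 -0.973 -1.445
vertex 3.087 0.088 -0.378
endloop
endfacet
facet normal 0.206 -0.889 -0.408
outer loop
vertex 3.577 -0.973 -1.445
vertex 3.393 -1.228 -0.982
vertex 3.158 -1.062 -1.463
endloop
endfacet
facet normal -0.113 0.678 -0.726
outer loop
vertex 3.577 -0.973 -1.445
vertex 3.158 -1.062 -1.463
vertex 3.087 0.088 -0.378
endloop
endfacet
facet normal 0.206 -0.890 -0.408
outer loop
vertex 3.158 -1.062 -1.463
vertex 3.393 -1.228 -0.982
vertex 2.877 -1.248 -1.199
endloop
endfacet
facet normal -0.753 0.426 -0.501
outer loop
vertex 3.158 -1.062 -1.463
vertex 2.877 -1.248 -1.199
vertex 3.087 0.088 -0.378
endloop
endfacet
facet normal 0.206 -0.889 -0.409
outer loop
vertex 2.877 -1.248 -1.199
vertex 3.393 -1.228 -0.982
vertex 2.897 -1.423 -0.808
endloop
endfacet
facet normal -0.991 0.098 0.094
outer loop
vertex 2.877 -1.248 -1.199
vertex 2.897 -1.423 -0.808
vertex 3.087 0.088 -0.378
endloop
endfacet
facet normal 0.207 -0.890 -0.407
outer loop
vertex 2.897 -1.423 -0.808
vertex 3.393 -1.228 -0.982
vertex 3.208 -1.483 -0.519
endloop
endfacet
facet normal -0.688 -0.117 0.716
outer loop
vertex 2.897 -1.423 -0.808
vertex 3.208 -1.483 -0.519
vertex 3.087 0.088 -0.378
endloop
endfacet
facet normal 0.206 -0.890 -0.407
outer loop
vertex 3.208 -1.483 -0.519
vertex 3.393 -1.228 -0.982
vertex 3.627 -1.394 -0.501
endloop
endfacet
facet normal -0.023 -0.091 0.996
outer loop
vertex 3.208 -1.483 -0.519
vertex 3.627 -1.394 -0.501
vertex 3.087 0.088 -0.378
endloop
endfacet
facet normal -0.554 0.173 -0.815
outer loop
vertex -4.021 1.868 -0.76
vertex -3.242 3.682 -0.905
vertex -2.862 1.297 -1.669
endloop
endfacet
facet normal -0.394 -0.916 0.074
outer loop
vertex -2.158 1.078 -0.635
vertex -4.021 1.868 -0.76
vertex -2.862 1.297 -1.669
endloop
endfacet
facet normal -0.554 0.173 -0.814
outer loop
vertex -2.862 1.297 -1.669
vertex -3.242 3.682 -0.905
vertex -2.082 3.111 -1.815
endloop
endfacet
facet normal 0.733 -0.362 -0.576
outer loop
vertex -2.082 3.111 -1.815
vertex -2.158 1.078 -0.635
vertex -2.862 1.297 -1.669
endloop
endfacet
facet normal -0.734 0.361 0.576
outer loop
vertex -4.021 1.868 -0.76
vertex -2.538 3.463 0.129
vertex -3.242 3.682 -0.905
endloop
endfacet
facet normal -0.394 -0.916 0.073
outer loop
vertex -3.318 1.649 0.275
vertex -4.021 1.868 -0.76
vertex -2.158 1.078 -0.635
endloop
endfacet
facet normal -0.734 0.362 0.575
outer loop
vertex -3.318 1.649 0.275
vertex -2.538 3.463 0.129
vertex -4.021 1.868 -0.76
endloop
endfacet
facet normal 0.393 0.916 -0.074
outer loop
vertex -3.242 3.682 -0.905
vertex -2.538 3.463 0.129
vertex -2.082 3.111 -1.815
endloop
endfacet
facet normal 0.734 -0.361 -0.575
outer loop
vertex -1.379 2.892 -0.78
vertex -2.158 1.078 -0.635
vertex -2.082 3.111 -1.815
endloop
endfacet
facet normal 0.394 0.916 -0.074
outer loop
vertex -2.082 3.111 -1.815
vertex -2.538 3.463 0.129
vertex -1.379 2.892 -0.78
endloop
endfacet
facet normal 0.554 -0.173 0.814
outer loop
vertex -1.379 2.892 -0.78
vertex -3.318 1.649 0.275
vertex -2.158 1.078 -0.635
endloop
endfacet
facet normal 0.554 -0.173 0.815
outer loop
vertex -2.538 3.463 0.129
vertex -3.318 1.649 0.275
vertex -1.379 2.892 -0.78
endloop
endfacet
facet normal -0.085 0.673 -0.734
outer loop
vertex 2.243 1.916 3.287
vertex 1.783 1.364 2.834
vertex 1.514 1.942 3.395
endloop
endfacet
facet normal 0.146 0.457 0.877
outer loop
vertex 2.243 1.916 3.287
vertex 1.514 1.942 3.395
vertex 1.957 -0.024 4.346
endloop
endfacet
facet normal -0.084 0.674 -0.734
outer loop
vertex 1.514 1.942 3.395
vertex 1.783 1.364 2.834
vertex 0.988 1.533 3.08
endloop
endfacet
facet normal -0.622 0.223 0.750
outer loop
vertex 1.514 1.942 3.395
vertex 0.988 1.533 3.08
vertex 1.957 -0.024 4.346
endloop
endfacet
facet normal -0.084 0.673 -0.735
outer loop
vertex 0.988 1.533 3.08
vertex 1.783 1.364 2.834
vertex 1.06 0.996 2.58
endloop
endfacet
facet normal -0.900 -0.355 0.252
outer loop
vertex 0.988 1.533 3.08
vertex 1.06 0.996 2.58
vertex 1.957 -0.024 4.346
endloop
endfacet
facet normal -0.085 0.674 -0.734
outer loop
vertex 1.06 0.996 2.58
vertex 1.783 1.364 2.834
vertex 1.677 0.736 2.27
endloop
endfacet
facet normal -0.478 -0.844 -0.244
outer loop
vertex 1.06 0.996 2.58
vertex 1.677 0.736 2.27
vertex 1.957 -0.024 4.346
endloop
endfacet
facet normal -0.085 0.674 -0.734
outer loop
vertex 1.677 0.736 2.27
vertex 1.783 1.364 2.834
vertex 2.374 0.949 2.385
endloop
endfacet
facet normal 0.327 -0.872 -0.363
outer loop
vertex 1.677 0.736 2.27
vertex 2.374 0.949 2.385
vertex 1.957 -0.024 4.346
endloop
endfacet
facet normal -0.084 0.674 -0.734
outer loop
vertex 2.374 0.949 2.385
vertex 1.783 1.364 2.834
vertex 2.626 1.474 2.838
endloop
endfacet
facet normal 0.907 -0.421 -0.016
outer loop
vertex 2.374 0.949 2.385
vertex 2.626 1.474 2.838
vertex 1.957 -0.024 4.346
endloop
endfacet
facet normal -0.084 0.673 -0.735
outer loop
vertex 2.626 1.474 2.838
vertex 1.783 1.364 2.834
vertex 2.243 1.916 3.287
endloop
endfacet
facet normal 0.826 0.171 0.537
outer loop
vertex 2.626 1.474 2.838
vertex 2.243 1.916 3.287
vertex 1.957 -0.024 4.346
endloop
endfacet

endsolid


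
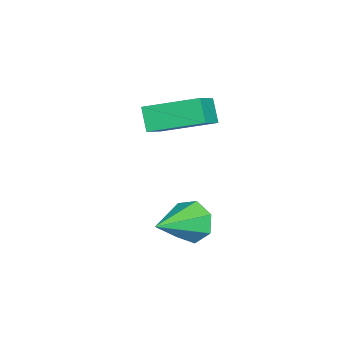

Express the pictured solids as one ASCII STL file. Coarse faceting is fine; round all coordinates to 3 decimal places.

solid 
facet normal -0.802 0.448 -0.395
outer loop
vertex 1.595 1.3 -1.335
vertex 1.131 1.092 -0.63
vertex 1.603 1.807 -0.776
endloop
endfacet
facet normal 0.852 0.382 -0.358
outer loop
vertex 1.595 1.3 -1.335
vertex 1.603 1.807 -0.776
vertex 2.709 0.208 0.15
endloop
endfacet
facet normal -0.802 0.448 -0.396
outer loop
vertex 1.603 1.807 -0.776
vertex 1.131 1.092 -0.63
vertex 1.255 1.775 -0.107
endloop
endfacet
facet normal 0.650 0.664 0.370
outer loop
vertex 1.603 1.807 -0.776
vertex 1.255 1.775 -0.107
vertex 2.709 0.208 0.15
endloop
endfacet
facet normal -0.801 0.449 -0.396
outer loop
vertex 1.255 1.775 -0.107
vertex 1.131 1.092 -0.63
vertex 0.813 1.229 0.169
endloop
endfacet
facet normal 0.183 0.322 0.929
outer loop
vertex 1.255 1.775 -0.107
vertex 0.813 1.229 0.169
vertex 2.709 0.208 0.15
endloop
endfacet
facet normal -0.801 0.449 -0.396
outer loop
vertex 0.813 1.229 0.169
vertex 1.131 1.092 -0.63
vertex 0.61 0.578 -0.158
endloop
endfacet
facet normal -0.201 -0.389 0.899
outer loop
vertex 0.813 1.229 0.169
vertex 0.61 0.578 -0.158
vertex 2.709 0.208 0.15
endloop
endfacet
facet normal -0.801 0.449 -0.396
outer loop
vertex 0.61 0.578 -0.158
vertex 1.131 1.092 -0.63
vertex 0.799 0.315 -0.839
endloop
endfacet
facet normal -0.208 -0.930 0.302
outer loop
vertex 0.61 0.578 -0.158
vertex 0.799 0.315 -0.839
vertex 2.709 0.208 0.15
endloop
endfacet
facet normal -0.801 0.449 -0.396
outer loop
vertex 0.799 0.315 -0.839
vertex 1.131 1.092 -0.63
vertex 1.238 0.636 -1.363
endloop
endfacet
facet normal 0.163 -0.896 -0.412
outer loop
vertex 0.799 0.315 -0.839
vertex 1.238 0.636 -1.363
vertex 2.709 0.208 0.15
endloop
endfacet
facet normal -0.802 0.448 -0.396
outer loop
vertex 1.238 0.636 -1.363
vertex 1.131 1.092 -0.63
vertex 1.595 1.3 -1.335
endloop
endfacet
facet normal 0.636 -0.312 -0.706
outer loop
vertex 1.238 0.636 -1.363
vertex 1.595 1.3 -1.335
vertex 2.709 0.208 0.15
endloop
endfacet
facet normal -0.849 0.139 -0.510
outer loop
vertex -2.735 -0.791 2.256
vertex -2.784 1.175 2.872
vertex -2.186 -0.514 1.417
endloop
endfacet
facet normal 0.024 -0.954 -0.299
outer loop
vertex -0.836 -0.735 2.228
vertex -2.735 -0.791 2.256
vertex -2.186 -0.514 1.417
endloop
endfacet
facet normal -0.849 0.139 -0.510
outer loop
vertex -2.186 -0.514 1.417
vertex -2.784 1.175 2.872
vertex -2.235 1.451 2.033
endloop
endfacet
facet normal 0.528 0.266 -0.806
outer loop
vertex -2.235 1.451 2.033
vertex -0.836 -0.735 2.228
vertex -2.186 -0.514 1.417
endloop
endfacet
facet normal -0.528 -0.266 0.807
outer loop
vertex -2.735 -0.791 2.256
vertex -1.434 0.954 3.683
vertex -2.784 1.175 2.872
endloop
endfacet
facet normal 0.024 -0.954 -0.298
outer loop
vertex -1.385 -1.011 3.067
vertex -2.735 -0.791 2.256
vertex -0.836 -0.735 2.228
endloop
endfacet
facet normal -0.528 -0.266 0.807
outer loop
vertex -1.385 -1.011 3.067
vertex -1.434 0.954 3.683
vertex -2.735 -0.791 2.256
endloop
endfacet
facet normal -0.023 0.954 0.299
outer loop
vertex -2.784 1.175 2.872
vertex -1.434 0.954 3.683
vertex -2.235 1.451 2.033
endloop
endfacet
facet normal 0.528 0.266 -0.807
outer loop
vertex -0.885 1.231 2.844
vertex -0.836 -0.735 2.228
vertex -2.235 1.451 2.033
endloop
endfacet
facet normal -0.024 0.954 0.299
outer loop
vertex -2.235 1.451 2.033
vertex -1.434 0.954 3.683
vertex -0.885 1.231 2.844
endloop
endfacet
facet normal 0.849 -0.139 0.510
outer loop
vertex -0.885 1.231 2.844
vertex -1.385 -1.011 3.067
vertex -0.836 -0.735 2.228
endloop
endfacet
facet normal 0.849 -0.139 0.510
outer loop
vertex -1.434 0.954 3.683
vertex -1.385 -1.011 3.067
vertex -0.885 1.231 2.844
endloop
endfacet

endsolid


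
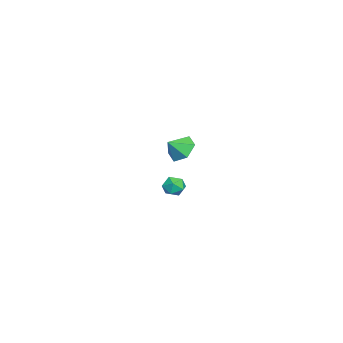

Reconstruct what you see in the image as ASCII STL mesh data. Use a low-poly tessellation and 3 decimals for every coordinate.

solid 
facet normal -0.678 -0.493 0.546
outer loop
vertex 3.259 2.707 1.168
vertex 3.498 2.131 0.945
vertex 3.746 2.401 1.497
endloop
endfacet
facet normal -0.501 0.124 0.857
outer loop
vertex 3.259 2.707 1.168
vertex 3.746 2.401 1.497
vertex 3.765 3.058 1.413
endloop
endfacet
facet normal -0.645 0.651 0.400
outer loop
vertex 3.259 2.707 1.168
vertex 3.765 3.058 1.413
vertex 3.528 3.194 0.809
endloop
endfacet
facet normal -0.912 0.361 -0.194
outer loop
vertex 3.259 2.707 1.168
vertex 3.528 3.194 0.809
vertex 3.363 2.621 0.52
endloop
endfacet
facet normal -0.932 -0.347 -0.104
outer loop
vertex 3.259 2.707 1.168
vertex 3.363 2.621 0.52
vertex 3.498 2.131 0.945
endloop
endfacet
facet normal 0.205 0.118 0.972
outer loop
vertex 3.765 3.058 1.413
vertex 3.746 2.401 1.497
vertex 4.317 2.699 1.34
endloop
endfacet
facet normal -0.083 -0.880 0.468
outer loop
vertex 3.746 2.401 1.497
vertex 3.498 2.131 0.945
vertex 4.152 2.126 1.051
endloop
endfacet
facet normal -0.495 -0.643 -0.584
outer loop
vertex 3.498 2.131 0.945
vertex 3.363 2.621 0.52
vertex 3.915 2.262 0.447
endloop
endfacet
facet normal -0.463 0.502 -0.731
outer loop
vertex 3.363 2.621 0.52
vertex 3.528 3.194 0.809
vertex 3.934 2.919 0.363
endloop
endfacet
facet normal -0.030 0.973 0.231
outer loop
vertex 3.528 3.194 0.809
vertex 3.765 3.058 1.413
vertex 4.182 3.189 0.915
endloop
endfacet
facet normal 0.912 -0.361 0.194
outer loop
vertex 4.421 2.613 0.692
vertex 4.317 2.699 1.34
vertex 4.152 2.126 1.051
endloop
endfacet
facet normal 0.645 -0.651 -0.400
outer loop
vertex 4.421 2.613 0.692
vertex 4.152 2.126 1.051
vertex 3.915 2.262 0.447
endloop
endfacet
facet normal 0.501 -0.124 -0.857
outer loop
vertex 4.421 2.613 0.692
vertex 3.915 2.262 0.447
vertex 3.934 2.919 0.363
endloop
endfacet
facet normal 0.678 0.493 -0.546
outer loop
vertex 4.421 2.613 0.692
vertex 3.934 2.919 0.363
vertex 4.182 3.189 0.915
endloop
endfacet
facet normal 0.932 0.347 0.104
outer loop
vertex 4.421 2.613 0.692
vertex 4.182 3.189 0.915
vertex 4.317 2.699 1.34
endloop
endfacet
facet normal 0.463 -0.502 0.731
outer loop
vertex 4.152 2.126 1.051
vertex 4.317 2.699 1.34
vertex 3.746 2.401 1.497
endloop
endfacet
facet normal 0.030 -0.973 -0.231
outer loop
vertex 3.915 2.262 0.447
vertex 4.152 2.126 1.051
vertex 3.498 2.131 0.945
endloop
endfacet
facet normal -0.205 -0.118 -0.972
outer loop
vertex 3.934 2.919 0.363
vertex 3.915 2.262 0.447
vertex 3.363 2.621 0.52
endloop
endfacet
facet normal 0.083 0.880 -0.468
outer loop
vertex 4.182 3.189 0.915
vertex 3.934 2.919 0.363
vertex 3.528 3.194 0.809
endloop
endfacet
facet normal 0.495 0.643 0.584
outer loop
vertex 4.317 2.699 1.34
vertex 4.182 3.189 0.915
vertex 3.765 3.058 1.413
endloop
endfacet
facet normal -0.500 0.587 -0.637
outer loop
vertex -2.701 1.494 -0.575
vertex -3.232 1.81 0.133
vertex -2.432 2.251 -0.088
endloop
endfacet
facet normal 0.954 -0.290 -0.076
outer loop
vertex -2.701 1.494 -0.575
vertex -2.432 2.251 -0.088
vertex -2.688 1.17 0.827
endloop
endfacet
facet normal -0.500 0.587 -0.637
outer loop
vertex -2.432 2.251 -0.088
vertex -3.232 1.81 0.133
vertex -2.963 2.567 0.62
endloop
endfacet
facet normal 0.825 0.238 0.512
outer loop
vertex -2.432 2.251 -0.088
vertex -2.963 2.567 0.62
vertex -2.688 1.17 0.827
endloop
endfacet
facet normal -0.500 0.587 -0.637
outer loop
vertex -2.963 2.567 0.62
vertex -3.232 1.81 0.133
vertex -3.763 2.126 0.841
endloop
endfacet
facet normal 0.170 0.177 0.969
outer loop
vertex -2.963 2.567 0.62
vertex -3.763 2.126 0.841
vertex -2.688 1.17 0.827
endloop
endfacet
facet normal -0.499 0.588 -0.637
outer loop
vertex -3.763 2.126 0.841
vertex -3.232 1.81 0.133
vertex -4.032 1.369 0.353
endloop
endfacet
facet normal -0.357 -0.413 0.838
outer loop
vertex -3.763 2.126 0.841
vertex -4.032 1.369 0.353
vertex -2.688 1.17 0.827
endloop
endfacet
facet normal -0.499 0.588 -0.637
outer loop
vertex -4.032 1.369 0.353
vertex -3.232 1.81 0.133
vertex -3.501 1.053 -0.355
endloop
endfacet
facet normal -0.227 -0.941 0.250
outer loop
vertex -4.032 1.369 0.353
vertex -3.501 1.053 -0.355
vertex -2.688 1.17 0.827
endloop
endfacet
facet normal -0.499 0.588 -0.637
outer loop
vertex -3.501 1.053 -0.355
vertex -3.232 1.81 0.133
vertex -2.701 1.494 -0.575
endloop
endfacet
facet normal 0.428 -0.880 -0.207
outer loop
vertex -3.501 1.053 -0.355
vertex -2.701 1.494 -0.575
vertex -2.688 1.17 0.827
endloop
endfacet

endsolid


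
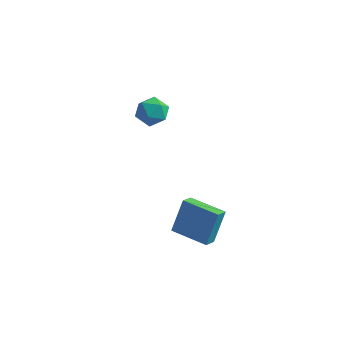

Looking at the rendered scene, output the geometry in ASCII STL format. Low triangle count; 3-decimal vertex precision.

solid 
facet normal -0.993 0.092 0.073
outer loop
vertex 2.419 -3.118 2.199
vertex 2.465 -2.319 1.812
vertex 2.2 -4.006 0.342
endloop
endfacet
facet normal -0.052 -0.899 0.436
outer loop
vertex 4.295 -4.201 0.188
vertex 2.419 -3.118 2.199
vertex 2.2 -4.006 0.342
endloop
endfacet
facet normal -0.993 0.092 0.073
outer loop
vertex 2.2 -4.006 0.342
vertex 2.465 -2.319 1.812
vertex 2.246 -3.206 -0.045
endloop
endfacet
facet normal -0.106 -0.428 -0.898
outer loop
vertex 2.246 -3.206 -0.045
vertex 4.295 -4.201 0.188
vertex 2.2 -4.006 0.342
endloop
endfacet
facet normal 0.106 0.429 0.897
outer loop
vertex 2.419 -3.118 2.199
vertex 4.56 -2.514 1.658
vertex 2.465 -2.319 1.812
endloop
endfacet
facet normal -0.052 -0.899 0.435
outer loop
vertex 4.514 -3.314 2.045
vertex 2.419 -3.118 2.199
vertex 4.295 -4.201 0.188
endloop
endfacet
facet normal 0.106 0.428 0.898
outer loop
vertex 4.514 -3.314 2.045
vertex 4.56 -2.514 1.658
vertex 2.419 -3.118 2.199
endloop
endfacet
facet normal 0.052 0.899 -0.435
outer loop
vertex 2.465 -2.319 1.812
vertex 4.56 -2.514 1.658
vertex 2.246 -3.206 -0.045
endloop
endfacet
facet normal -0.106 -0.429 -0.897
outer loop
vertex 4.341 -3.402 -0.199
vertex 4.295 -4.201 0.188
vertex 2.246 -3.206 -0.045
endloop
endfacet
facet normal 0.052 0.899 -0.436
outer loop
vertex 2.246 -3.206 -0.045
vertex 4.56 -2.514 1.658
vertex 4.341 -3.402 -0.199
endloop
endfacet
facet normal 0.993 -0.092 -0.073
outer loop
vertex 4.341 -3.402 -0.199
vertex 4.514 -3.314 2.045
vertex 4.295 -4.201 0.188
endloop
endfacet
facet normal 0.993 -0.092 -0.073
outer loop
vertex 4.56 -2.514 1.658
vertex 4.514 -3.314 2.045
vertex 4.341 -3.402 -0.199
endloop
endfacet
facet normal 0.090 0.966 0.243
outer loop
vertex -3.308 4.778 2.036
vertex -3.216 4.512 3.06
vertex -2.35 4.585 2.45
endloop
endfacet
facet normal 0.347 0.843 -0.411
outer loop
vertex -3.308 4.778 2.036
vertex -2.35 4.585 2.45
vertex -2.595 4.216 1.485
endloop
endfacet
facet normal -0.177 0.565 -0.806
outer loop
vertex -3.308 4.778 2.036
vertex -2.595 4.216 1.485
vertex -3.613 3.915 1.498
endloop
endfacet
facet normal -0.759 0.516 -0.397
outer loop
vertex -3.308 4.778 2.036
vertex -3.613 3.915 1.498
vertex -3.997 4.098 2.471
endloop
endfacet
facet normal -0.595 0.764 0.252
outer loop
vertex -3.308 4.778 2.036
vertex -3.997 4.098 2.471
vertex -3.216 4.512 3.06
endloop
endfacet
facet normal 0.865 0.354 -0.355
outer loop
vertex -2.595 4.216 1.485
vertex -2.35 4.585 2.45
vertex -2.063 3.602 2.169
endloop
endfacet
facet normal 0.448 0.553 0.702
outer loop
vertex -2.35 4.585 2.45
vertex -3.216 4.512 3.06
vertex -2.447 3.785 3.142
endloop
endfacet
facet normal -0.660 0.226 0.716
outer loop
vertex -3.216 4.512 3.06
vertex -3.997 4.098 2.471
vertex -3.465 3.484 3.155
endloop
endfacet
facet normal -0.927 -0.175 -0.333
outer loop
vertex -3.997 4.098 2.471
vertex -3.613 3.915 1.498
vertex -3.71 3.115 2.19
endloop
endfacet
facet normal 0.016 -0.096 -0.995
outer loop
vertex -3.613 3.915 1.498
vertex -2.595 4.216 1.485
vertex -2.844 3.188 1.58
endloop
endfacet
facet normal 0.759 -0.516 0.397
outer loop
vertex -2.752 2.922 2.604
vertex -2.063 3.602 2.169
vertex -2.447 3.785 3.142
endloop
endfacet
facet normal 0.177 -0.565 0.806
outer loop
vertex -2.752 2.922 2.604
vertex -2.447 3.785 3.142
vertex -3.465 3.484 3.155
endloop
endfacet
facet normal -0.347 -0.843 0.411
outer loop
vertex -2.752 2.922 2.604
vertex -3.465 3.484 3.155
vertex -3.71 3.115 2.19
endloop
endfacet
facet normal -0.090 -0.966 -0.243
outer loop
vertex -2.752 2.922 2.604
vertex -3.71 3.115 2.19
vertex -2.844 3.188 1.58
endloop
endfacet
facet normal 0.595 -0.764 -0.252
outer loop
vertex -2.752 2.922 2.604
vertex -2.844 3.188 1.58
vertex -2.063 3.602 2.169
endloop
endfacet
facet normal 0.927 0.175 0.333
outer loop
vertex -2.447 3.785 3.142
vertex -2.063 3.602 2.169
vertex -2.35 4.585 2.45
endloop
endfacet
facet normal -0.016 0.096 0.995
outer loop
vertex -3.465 3.484 3.155
vertex -2.447 3.785 3.142
vertex -3.216 4.512 3.06
endloop
endfacet
facet normal -0.865 -0.354 0.355
outer loop
vertex -3.71 3.115 2.19
vertex -3.465 3.484 3.155
vertex -3.997 4.098 2.471
endloop
endfacet
facet normal -0.448 -0.553 -0.702
outer loop
vertex -2.844 3.188 1.58
vertex -3.71 3.115 2.19
vertex -3.613 3.915 1.498
endloop
endfacet
facet normal 0.660 -0.226 -0.716
outer loop
vertex -2.063 3.602 2.169
vertex -2.844 3.188 1.58
vertex -2.595 4.216 1.485
endloop
endfacet

endsolid


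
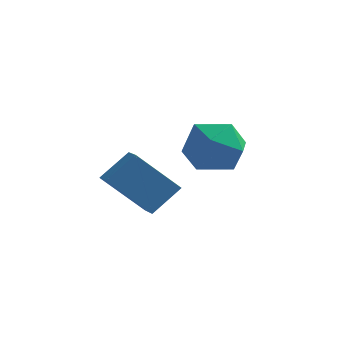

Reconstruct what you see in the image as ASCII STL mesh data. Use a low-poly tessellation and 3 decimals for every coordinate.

solid 
facet normal -0.654 -0.244 0.716
outer loop
vertex 1.405 -2.718 -1.283
vertex 0.929 -2.059 -1.493
vertex 0.73 -3.488 -2.162
endloop
endfacet
facet normal 0.568 -0.784 0.251
outer loop
vertex 2.031 -3.001 -3.587
vertex 1.405 -2.718 -1.283
vertex 0.73 -3.488 -2.162
endloop
endfacet
facet normal -0.654 -0.244 0.716
outer loop
vertex 0.73 -3.488 -2.162
vertex 0.929 -2.059 -1.493
vertex 0.253 -2.829 -2.373
endloop
endfacet
facet normal -0.500 -0.571 -0.652
outer loop
vertex 0.253 -2.829 -2.373
vertex 2.031 -3.001 -3.587
vertex 0.73 -3.488 -2.162
endloop
endfacet
facet normal 0.501 0.569 0.652
outer loop
vertex 1.405 -2.718 -1.283
vertex 2.23 -1.572 -2.918
vertex 0.929 -2.059 -1.493
endloop
endfacet
facet normal 0.567 -0.784 0.251
outer loop
vertex 2.707 -2.231 -2.707
vertex 1.405 -2.718 -1.283
vertex 2.031 -3.001 -3.587
endloop
endfacet
facet normal 0.500 0.570 0.652
outer loop
vertex 2.707 -2.231 -2.707
vertex 2.23 -1.572 -2.918
vertex 1.405 -2.718 -1.283
endloop
endfacet
facet normal -0.568 0.784 -0.250
outer loop
vertex 0.929 -2.059 -1.493
vertex 2.23 -1.572 -2.918
vertex 0.253 -2.829 -2.373
endloop
endfacet
facet normal -0.500 -0.569 -0.652
outer loop
vertex 1.555 -2.342 -3.797
vertex 2.031 -3.001 -3.587
vertex 0.253 -2.829 -2.373
endloop
endfacet
facet normal -0.568 0.784 -0.251
outer loop
vertex 0.253 -2.829 -2.373
vertex 2.23 -1.572 -2.918
vertex 1.555 -2.342 -3.797
endloop
endfacet
facet normal 0.654 0.244 -0.716
outer loop
vertex 1.555 -2.342 -3.797
vertex 2.707 -2.231 -2.707
vertex 2.031 -3.001 -3.587
endloop
endfacet
facet normal 0.654 0.244 -0.716
outer loop
vertex 2.23 -1.572 -2.918
vertex 2.707 -2.231 -2.707
vertex 1.555 -2.342 -3.797
endloop
endfacet
facet normal -0.933 -0.181 0.310
outer loop
vertex 1.696 1.162 -2.227
vertex 1.958 -0.014 -2.126
vertex 2.127 0.726 -1.185
endloop
endfacet
facet normal -0.725 0.476 0.499
outer loop
vertex 1.696 1.162 -2.227
vertex 2.127 0.726 -1.185
vertex 2.529 1.784 -1.61
endloop
endfacet
facet normal -0.550 0.830 -0.095
outer loop
vertex 1.696 1.162 -2.227
vertex 2.529 1.784 -1.61
vertex 2.608 1.699 -2.813
endloop
endfacet
facet normal -0.650 0.393 -0.651
outer loop
vertex 1.696 1.162 -2.227
vertex 2.608 1.699 -2.813
vertex 2.255 0.587 -3.133
endloop
endfacet
facet normal -0.887 -0.232 -0.400
outer loop
vertex 1.696 1.162 -2.227
vertex 2.255 0.587 -3.133
vertex 1.958 -0.014 -2.126
endloop
endfacet
facet normal -0.138 0.414 0.900
outer loop
vertex 2.529 1.784 -1.61
vertex 2.127 0.726 -1.185
vertex 3.305 0.993 -1.127
endloop
endfacet
facet normal -0.475 -0.648 0.595
outer loop
vertex 2.127 0.726 -1.185
vertex 1.958 -0.014 -2.126
vertex 2.952 -0.119 -1.447
endloop
endfacet
facet normal -0.400 -0.730 -0.554
outer loop
vertex 1.958 -0.014 -2.126
vertex 2.255 0.587 -3.133
vertex 3.031 -0.204 -2.65
endloop
endfacet
facet normal -0.017 0.281 -0.959
outer loop
vertex 2.255 0.587 -3.133
vertex 2.608 1.699 -2.813
vertex 3.433 0.854 -3.075
endloop
endfacet
facet normal 0.145 0.988 -0.060
outer loop
vertex 2.608 1.699 -2.813
vertex 2.529 1.784 -1.61
vertex 3.602 1.594 -2.134
endloop
endfacet
facet normal 0.650 -0.393 0.651
outer loop
vertex 3.864 0.418 -2.033
vertex 3.305 0.993 -1.127
vertex 2.952 -0.119 -1.447
endloop
endfacet
facet normal 0.550 -0.830 0.095
outer loop
vertex 3.864 0.418 -2.033
vertex 2.952 -0.119 -1.447
vertex 3.031 -0.204 -2.65
endloop
endfacet
facet normal 0.725 -0.476 -0.499
outer loop
vertex 3.864 0.418 -2.033
vertex 3.031 -0.204 -2.65
vertex 3.433 0.854 -3.075
endloop
endfacet
facet normal 0.933 0.181 -0.310
outer loop
vertex 3.864 0.418 -2.033
vertex 3.433 0.854 -3.075
vertex 3.602 1.594 -2.134
endloop
endfacet
facet normal 0.887 0.232 0.400
outer loop
vertex 3.864 0.418 -2.033
vertex 3.602 1.594 -2.134
vertex 3.305 0.993 -1.127
endloop
endfacet
facet normal 0.017 -0.281 0.959
outer loop
vertex 2.952 -0.119 -1.447
vertex 3.305 0.993 -1.127
vertex 2.127 0.726 -1.185
endloop
endfacet
facet normal -0.145 -0.988 0.060
outer loop
vertex 3.031 -0.204 -2.65
vertex 2.952 -0.119 -1.447
vertex 1.958 -0.014 -2.126
endloop
endfacet
facet normal 0.138 -0.414 -0.900
outer loop
vertex 3.433 0.854 -3.075
vertex 3.031 -0.204 -2.65
vertex 2.255 0.587 -3.133
endloop
endfacet
facet normal 0.475 0.648 -0.595
outer loop
vertex 3.602 1.594 -2.134
vertex 3.433 0.854 -3.075
vertex 2.608 1.699 -2.813
endloop
endfacet
facet normal 0.400 0.730 0.554
outer loop
vertex 3.305 0.993 -1.127
vertex 3.602 1.594 -2.134
vertex 2.529 1.784 -1.61
endloop
endfacet

endsolid


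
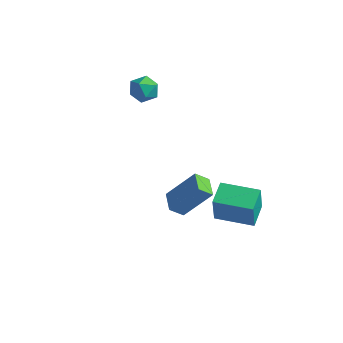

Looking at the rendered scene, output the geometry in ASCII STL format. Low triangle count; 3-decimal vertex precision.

solid 
facet normal -0.177 0.930 0.323
outer loop
vertex -2.801 1.927 3.049
vertex -2.435 1.757 3.739
vertex -2.015 2.05 3.126
endloop
endfacet
facet normal -0.105 0.916 -0.387
outer loop
vertex -2.801 1.927 3.049
vertex -2.015 2.05 3.126
vertex -2.305 1.732 2.453
endloop
endfacet
facet normal -0.596 0.471 -0.650
outer loop
vertex -2.801 1.927 3.049
vertex -2.305 1.732 2.453
vertex -2.906 1.243 2.65
endloop
endfacet
facet normal -0.973 0.209 -0.102
outer loop
vertex -2.801 1.927 3.049
vertex -2.906 1.243 2.65
vertex -2.986 1.258 3.445
endloop
endfacet
facet normal -0.713 0.493 0.499
outer loop
vertex -2.801 1.927 3.049
vertex -2.986 1.258 3.445
vertex -2.435 1.757 3.739
endloop
endfacet
facet normal 0.539 0.648 -0.538
outer loop
vertex -2.305 1.732 2.453
vertex -2.015 2.05 3.126
vertex -1.634 1.442 2.775
endloop
endfacet
facet normal 0.422 0.671 0.610
outer loop
vertex -2.015 2.05 3.126
vertex -2.435 1.757 3.739
vertex -1.714 1.457 3.57
endloop
endfacet
facet normal -0.445 -0.036 0.895
outer loop
vertex -2.435 1.757 3.739
vertex -2.986 1.258 3.445
vertex -2.315 0.968 3.767
endloop
endfacet
facet normal -0.864 -0.497 -0.078
outer loop
vertex -2.986 1.258 3.445
vertex -2.906 1.243 2.65
vertex -2.605 0.65 3.094
endloop
endfacet
facet normal -0.256 -0.073 -0.964
outer loop
vertex -2.906 1.243 2.65
vertex -2.305 1.732 2.453
vertex -2.185 0.943 2.481
endloop
endfacet
facet normal 0.973 -0.209 0.102
outer loop
vertex -1.819 0.773 3.171
vertex -1.634 1.442 2.775
vertex -1.714 1.457 3.57
endloop
endfacet
facet normal 0.596 -0.471 0.650
outer loop
vertex -1.819 0.773 3.171
vertex -1.714 1.457 3.57
vertex -2.315 0.968 3.767
endloop
endfacet
facet normal 0.105 -0.916 0.387
outer loop
vertex -1.819 0.773 3.171
vertex -2.315 0.968 3.767
vertex -2.605 0.65 3.094
endloop
endfacet
facet normal 0.177 -0.930 -0.323
outer loop
vertex -1.819 0.773 3.171
vertex -2.605 0.65 3.094
vertex -2.185 0.943 2.481
endloop
endfacet
facet normal 0.713 -0.493 -0.499
outer loop
vertex -1.819 0.773 3.171
vertex -2.185 0.943 2.481
vertex -1.634 1.442 2.775
endloop
endfacet
facet normal 0.864 0.497 0.078
outer loop
vertex -1.714 1.457 3.57
vertex -1.634 1.442 2.775
vertex -2.015 2.05 3.126
endloop
endfacet
facet normal 0.256 0.073 0.964
outer loop
vertex -2.315 0.968 3.767
vertex -1.714 1.457 3.57
vertex -2.435 1.757 3.739
endloop
endfacet
facet normal -0.539 -0.648 0.538
outer loop
vertex -2.605 0.65 3.094
vertex -2.315 0.968 3.767
vertex -2.986 1.258 3.445
endloop
endfacet
facet normal -0.422 -0.671 -0.610
outer loop
vertex -2.185 0.943 2.481
vertex -2.605 0.65 3.094
vertex -2.906 1.243 2.65
endloop
endfacet
facet normal 0.445 0.036 -0.895
outer loop
vertex -1.634 1.442 2.775
vertex -2.185 0.943 2.481
vertex -2.305 1.732 2.453
endloop
endfacet
facet normal -0.654 0.748 0.115
outer loop
vertex 2.255 -1.401 1.252
vertex 2.704 -0.923 0.695
vertex 1.176 -2.117 -0.232
endloop
endfacet
facet normal -0.521 -0.556 0.647
outer loop
vertex 1.876 -2.917 -0.355
vertex 2.255 -1.401 1.252
vertex 1.176 -2.117 -0.232
endloop
endfacet
facet normal -0.654 0.748 0.115
outer loop
vertex 1.176 -2.117 -0.232
vertex 2.704 -0.923 0.695
vertex 1.625 -1.639 -0.789
endloop
endfacet
facet normal -0.548 -0.363 -0.754
outer loop
vertex 1.625 -1.639 -0.789
vertex 1.876 -2.917 -0.355
vertex 1.176 -2.117 -0.232
endloop
endfacet
facet normal 0.548 0.363 0.754
outer loop
vertex 2.255 -1.401 1.252
vertex 3.404 -1.723 0.572
vertex 2.704 -0.923 0.695
endloop
endfacet
facet normal -0.521 -0.556 0.647
outer loop
vertex 2.955 -2.201 1.129
vertex 2.255 -1.401 1.252
vertex 1.876 -2.917 -0.355
endloop
endfacet
facet normal 0.548 0.363 0.754
outer loop
vertex 2.955 -2.201 1.129
vertex 3.404 -1.723 0.572
vertex 2.255 -1.401 1.252
endloop
endfacet
facet normal 0.521 0.556 -0.647
outer loop
vertex 2.704 -0.923 0.695
vertex 3.404 -1.723 0.572
vertex 1.625 -1.639 -0.789
endloop
endfacet
facet normal -0.548 -0.363 -0.754
outer loop
vertex 2.325 -2.439 -0.912
vertex 1.876 -2.917 -0.355
vertex 1.625 -1.639 -0.789
endloop
endfacet
facet normal 0.521 0.556 -0.647
outer loop
vertex 1.625 -1.639 -0.789
vertex 3.404 -1.723 0.572
vertex 2.325 -2.439 -0.912
endloop
endfacet
facet normal 0.654 -0.748 -0.115
outer loop
vertex 2.325 -2.439 -0.912
vertex 2.955 -2.201 1.129
vertex 1.876 -2.917 -0.355
endloop
endfacet
facet normal 0.654 -0.748 -0.115
outer loop
vertex 3.404 -1.723 0.572
vertex 2.955 -2.201 1.129
vertex 2.325 -2.439 -0.912
endloop
endfacet
facet normal -0.964 -0.268 0.002
outer loop
vertex 2.114 0.348 -2.323
vertex 1.769 1.592 -2.048
vertex 2.022 0.669 -3.888
endloop
endfacet
facet normal 0.261 -0.942 -0.209
outer loop
vertex 3.891 1.188 -3.892
vertex 2.114 0.348 -2.323
vertex 2.022 0.669 -3.888
endloop
endfacet
facet normal -0.964 -0.268 0.002
outer loop
vertex 2.022 0.669 -3.888
vertex 1.769 1.592 -2.048
vertex 1.677 1.913 -3.613
endloop
endfacet
facet normal -0.058 0.200 -0.978
outer loop
vertex 1.677 1.913 -3.613
vertex 3.891 1.188 -3.892
vertex 2.022 0.669 -3.888
endloop
endfacet
facet normal 0.058 -0.200 0.978
outer loop
vertex 2.114 0.348 -2.323
vertex 3.638 2.111 -2.052
vertex 1.769 1.592 -2.048
endloop
endfacet
facet normal 0.261 -0.942 -0.209
outer loop
vertex 3.983 0.867 -2.327
vertex 2.114 0.348 -2.323
vertex 3.891 1.188 -3.892
endloop
endfacet
facet normal 0.058 -0.200 0.978
outer loop
vertex 3.983 0.867 -2.327
vertex 3.638 2.111 -2.052
vertex 2.114 0.348 -2.323
endloop
endfacet
facet normal -0.261 0.942 0.209
outer loop
vertex 1.769 1.592 -2.048
vertex 3.638 2.111 -2.052
vertex 1.677 1.913 -3.613
endloop
endfacet
facet normal -0.058 0.200 -0.978
outer loop
vertex 3.546 2.432 -3.617
vertex 3.891 1.188 -3.892
vertex 1.677 1.913 -3.613
endloop
endfacet
facet normal -0.261 0.942 0.209
outer loop
vertex 1.677 1.913 -3.613
vertex 3.638 2.111 -2.052
vertex 3.546 2.432 -3.617
endloop
endfacet
facet normal 0.964 0.268 -0.002
outer loop
vertex 3.546 2.432 -3.617
vertex 3.983 0.867 -2.327
vertex 3.891 1.188 -3.892
endloop
endfacet
facet normal 0.964 0.268 -0.002
outer loop
vertex 3.638 2.111 -2.052
vertex 3.983 0.867 -2.327
vertex 3.546 2.432 -3.617
endloop
endfacet

endsolid


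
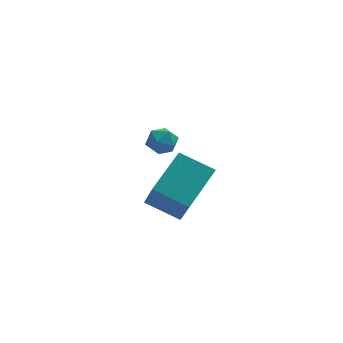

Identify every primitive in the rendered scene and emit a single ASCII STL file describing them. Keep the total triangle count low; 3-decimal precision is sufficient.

solid 
facet normal 0.009 1.000 -0.014
outer loop
vertex 2.351 3.204 0.445
vertex 1.744 3.213 0.71
vertex 2.276 3.214 1.103
endloop
endfacet
facet normal 0.667 0.743 0.065
outer loop
vertex 2.351 3.204 0.445
vertex 2.276 3.214 1.103
vertex 2.736 2.825 0.828
endloop
endfacet
facet normal 0.808 0.321 -0.495
outer loop
vertex 2.351 3.204 0.445
vertex 2.736 2.825 0.828
vertex 2.487 2.582 0.264
endloop
endfacet
facet normal 0.234 0.318 -0.919
outer loop
vertex 2.351 3.204 0.445
vertex 2.487 2.582 0.264
vertex 1.874 2.822 0.191
endloop
endfacet
facet normal -0.260 0.739 -0.622
outer loop
vertex 2.351 3.204 0.445
vertex 1.874 2.822 0.191
vertex 1.744 3.213 0.71
endloop
endfacet
facet normal 0.677 0.339 0.653
outer loop
vertex 2.736 2.825 0.828
vertex 2.276 3.214 1.103
vertex 2.366 2.598 1.329
endloop
endfacet
facet normal -0.390 0.756 0.526
outer loop
vertex 2.276 3.214 1.103
vertex 1.744 3.213 0.71
vertex 1.753 2.838 1.256
endloop
endfacet
facet normal -0.824 0.333 -0.458
outer loop
vertex 1.744 3.213 0.71
vertex 1.874 2.822 0.191
vertex 1.504 2.595 0.692
endloop
endfacet
facet normal -0.024 -0.347 -0.937
outer loop
vertex 1.874 2.822 0.191
vertex 2.487 2.582 0.264
vertex 1.964 2.206 0.417
endloop
endfacet
facet normal 0.905 -0.344 -0.251
outer loop
vertex 2.487 2.582 0.264
vertex 2.736 2.825 0.828
vertex 2.496 2.207 0.81
endloop
endfacet
facet normal -0.234 -0.318 0.919
outer loop
vertex 1.889 2.216 1.075
vertex 2.366 2.598 1.329
vertex 1.753 2.838 1.256
endloop
endfacet
facet normal -0.808 -0.321 0.495
outer loop
vertex 1.889 2.216 1.075
vertex 1.753 2.838 1.256
vertex 1.504 2.595 0.692
endloop
endfacet
facet normal -0.667 -0.743 -0.065
outer loop
vertex 1.889 2.216 1.075
vertex 1.504 2.595 0.692
vertex 1.964 2.206 0.417
endloop
endfacet
facet normal -0.009 -1.000 0.014
outer loop
vertex 1.889 2.216 1.075
vertex 1.964 2.206 0.417
vertex 2.496 2.207 0.81
endloop
endfacet
facet normal 0.260 -0.739 0.622
outer loop
vertex 1.889 2.216 1.075
vertex 2.496 2.207 0.81
vertex 2.366 2.598 1.329
endloop
endfacet
facet normal 0.024 0.347 0.937
outer loop
vertex 1.753 2.838 1.256
vertex 2.366 2.598 1.329
vertex 2.276 3.214 1.103
endloop
endfacet
facet normal -0.905 0.344 0.251
outer loop
vertex 1.504 2.595 0.692
vertex 1.753 2.838 1.256
vertex 1.744 3.213 0.71
endloop
endfacet
facet normal -0.677 -0.339 -0.653
outer loop
vertex 1.964 2.206 0.417
vertex 1.504 2.595 0.692
vertex 1.874 2.822 0.191
endloop
endfacet
facet normal 0.390 -0.756 -0.526
outer loop
vertex 2.496 2.207 0.81
vertex 1.964 2.206 0.417
vertex 2.487 2.582 0.264
endloop
endfacet
facet normal 0.824 -0.333 0.458
outer loop
vertex 2.366 2.598 1.329
vertex 2.496 2.207 0.81
vertex 2.736 2.825 0.828
endloop
endfacet
facet normal -0.542 -0.701 -0.463
outer loop
vertex 2.61 -2.629 1.073
vertex 1.409 -2.081 1.647
vertex 2.413 -1.478 -0.439
endloop
endfacet
facet normal 0.834 -0.381 -0.398
outer loop
vertex 3.431 -0.159 0.433
vertex 2.61 -2.629 1.073
vertex 2.413 -1.478 -0.439
endloop
endfacet
facet normal -0.542 -0.701 -0.464
outer loop
vertex 2.413 -1.478 -0.439
vertex 1.409 -2.081 1.647
vertex 1.212 -0.929 0.136
endloop
endfacet
facet normal -0.103 0.603 -0.791
outer loop
vertex 1.212 -0.929 0.136
vertex 3.431 -0.159 0.433
vertex 2.413 -1.478 -0.439
endloop
endfacet
facet normal 0.103 -0.603 0.791
outer loop
vertex 2.61 -2.629 1.073
vertex 2.427 -0.762 2.519
vertex 1.409 -2.081 1.647
endloop
endfacet
facet normal 0.834 -0.381 -0.399
outer loop
vertex 3.628 -1.311 1.944
vertex 2.61 -2.629 1.073
vertex 3.431 -0.159 0.433
endloop
endfacet
facet normal 0.103 -0.603 0.791
outer loop
vertex 3.628 -1.311 1.944
vertex 2.427 -0.762 2.519
vertex 2.61 -2.629 1.073
endloop
endfacet
facet normal -0.834 0.380 0.399
outer loop
vertex 1.409 -2.081 1.647
vertex 2.427 -0.762 2.519
vertex 1.212 -0.929 0.136
endloop
endfacet
facet normal -0.103 0.603 -0.791
outer loop
vertex 2.23 0.389 1.007
vertex 3.431 -0.159 0.433
vertex 1.212 -0.929 0.136
endloop
endfacet
facet normal -0.834 0.381 0.399
outer loop
vertex 1.212 -0.929 0.136
vertex 2.427 -0.762 2.519
vertex 2.23 0.389 1.007
endloop
endfacet
facet normal 0.542 0.701 0.464
outer loop
vertex 2.23 0.389 1.007
vertex 3.628 -1.311 1.944
vertex 3.431 -0.159 0.433
endloop
endfacet
facet normal 0.542 0.701 0.463
outer loop
vertex 2.427 -0.762 2.519
vertex 3.628 -1.311 1.944
vertex 2.23 0.389 1.007
endloop
endfacet

endsolid
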